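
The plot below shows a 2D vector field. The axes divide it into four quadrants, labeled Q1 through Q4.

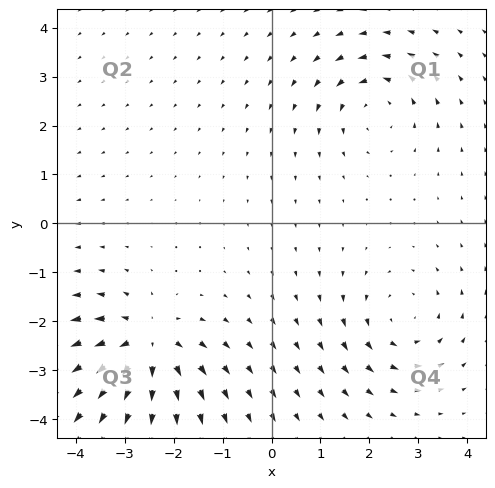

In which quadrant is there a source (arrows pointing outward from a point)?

The source sits at approximately (-2.6, -2.5), which lies in quadrant Q3. The divergence there is about +5, positive as expected for a source.

Q3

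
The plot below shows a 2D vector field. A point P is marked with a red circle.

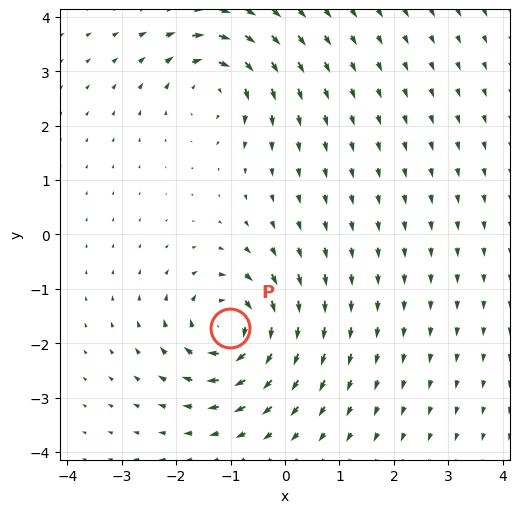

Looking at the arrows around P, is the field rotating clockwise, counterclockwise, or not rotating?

clockwise

Near P at (-1.0, -1.7) the arrows circulate clockwise. The curl (z-component) there is about -5; negative curl means clockwise rotation.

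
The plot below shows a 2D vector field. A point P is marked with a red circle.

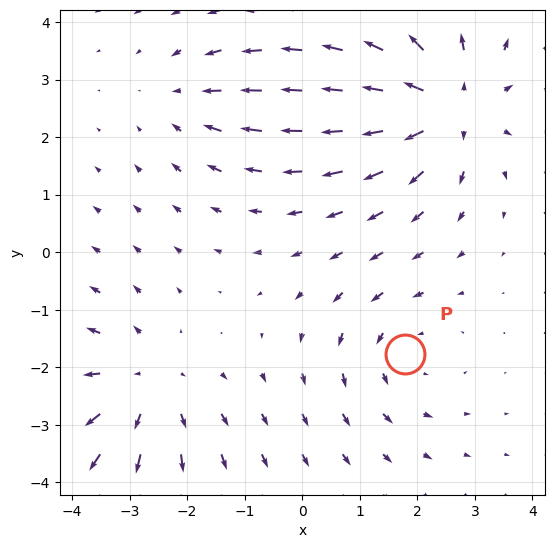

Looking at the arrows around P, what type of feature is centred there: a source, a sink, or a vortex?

At P (1.8, -1.8) the arrows circulate counterclockwise. Divergence ≈0, curl about +3 — near-zero divergence with nonzero curl is a vortex.

vortex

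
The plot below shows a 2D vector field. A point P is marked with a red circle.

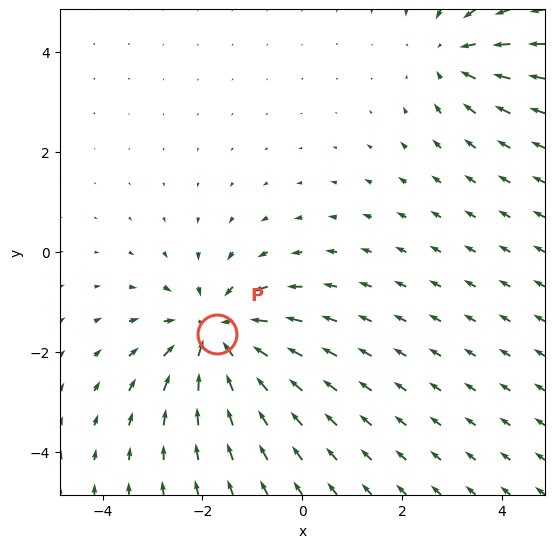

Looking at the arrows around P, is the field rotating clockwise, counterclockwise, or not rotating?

Near P at (-1.7, -1.6) the arrows show no circulation. The curl there is ≈0.

not rotating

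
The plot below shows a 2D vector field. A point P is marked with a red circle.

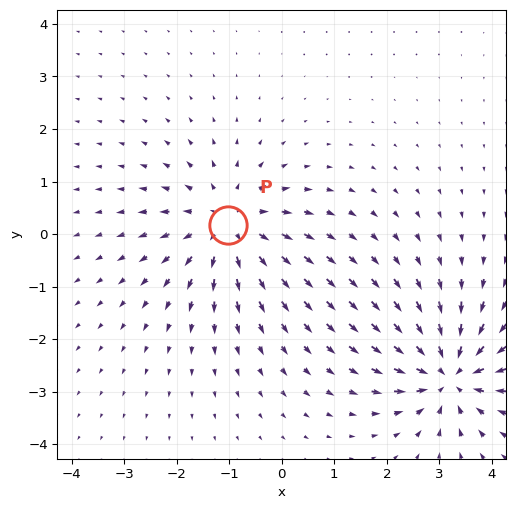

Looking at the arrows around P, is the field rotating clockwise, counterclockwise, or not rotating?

Near P at (-1.0, 0.2) the arrows show no circulation. The curl there is ≈0.

not rotating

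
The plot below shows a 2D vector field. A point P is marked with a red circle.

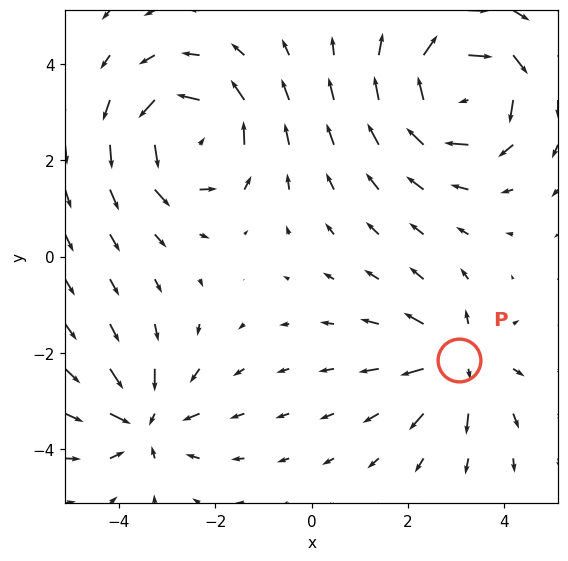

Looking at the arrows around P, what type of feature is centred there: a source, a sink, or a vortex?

At P (3.1, -2.1) the arrows spread outward. Divergence about +4, curl ≈0 — positive divergence with near-zero curl is a source.

source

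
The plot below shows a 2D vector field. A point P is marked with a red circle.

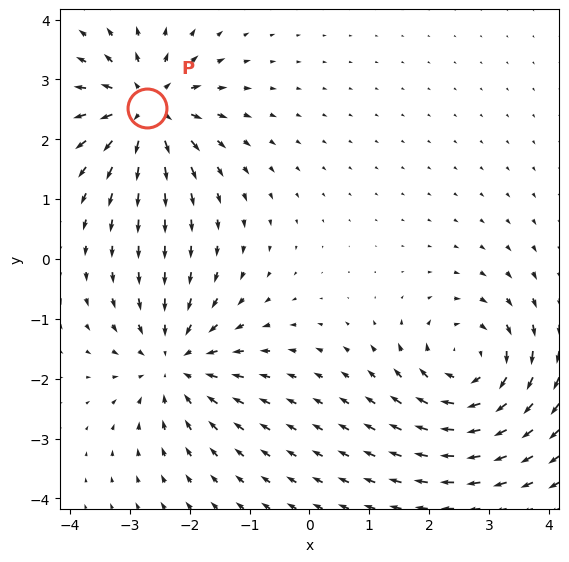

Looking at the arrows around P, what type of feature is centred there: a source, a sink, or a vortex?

source

At P (-2.7, 2.5) the arrows spread outward. Divergence about +6, curl ≈0 — positive divergence with near-zero curl is a source.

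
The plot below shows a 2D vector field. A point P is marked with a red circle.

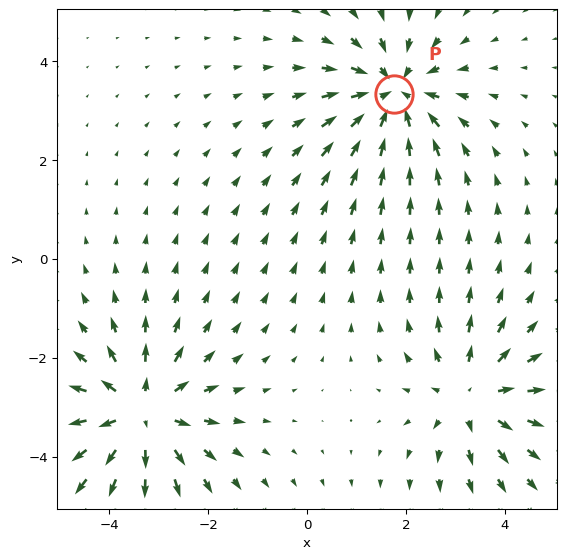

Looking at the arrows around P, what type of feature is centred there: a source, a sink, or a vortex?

sink

At P (1.8, 3.3) the arrows converge inward. Divergence about -4, curl ≈0 — negative divergence with near-zero curl is a sink.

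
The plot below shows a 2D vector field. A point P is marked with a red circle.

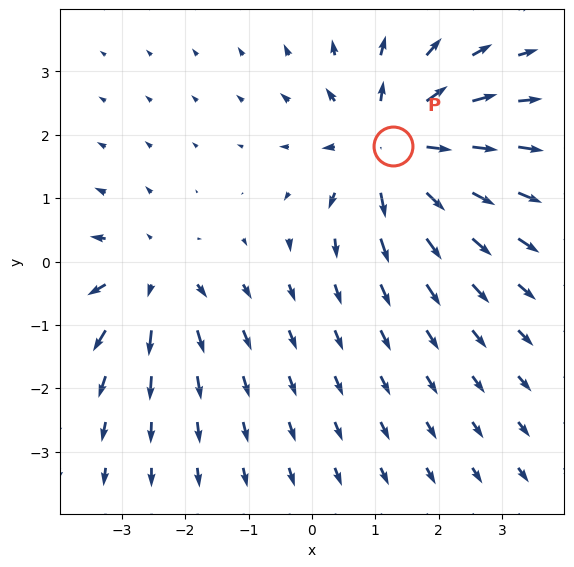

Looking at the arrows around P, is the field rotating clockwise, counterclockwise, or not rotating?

not rotating

Near P at (1.3, 1.8) the arrows show no circulation. The curl there is ≈0.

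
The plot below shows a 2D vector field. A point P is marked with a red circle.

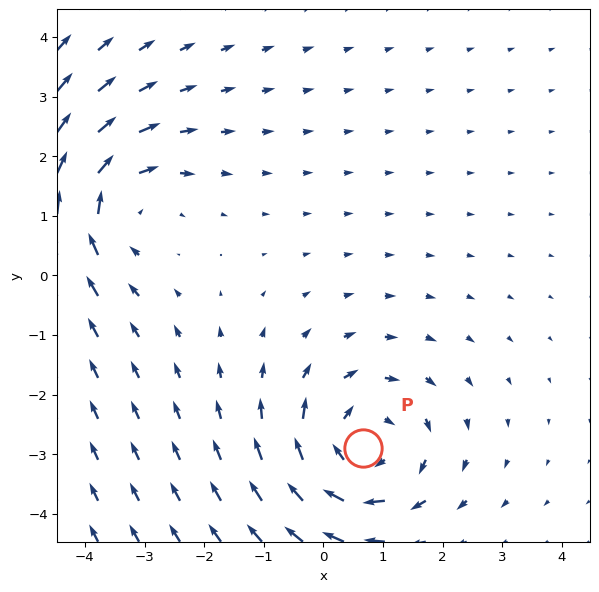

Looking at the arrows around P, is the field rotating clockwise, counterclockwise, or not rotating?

Near P at (0.7, -2.9) the arrows circulate clockwise. The curl (z-component) there is about -4; negative curl means clockwise rotation.

clockwise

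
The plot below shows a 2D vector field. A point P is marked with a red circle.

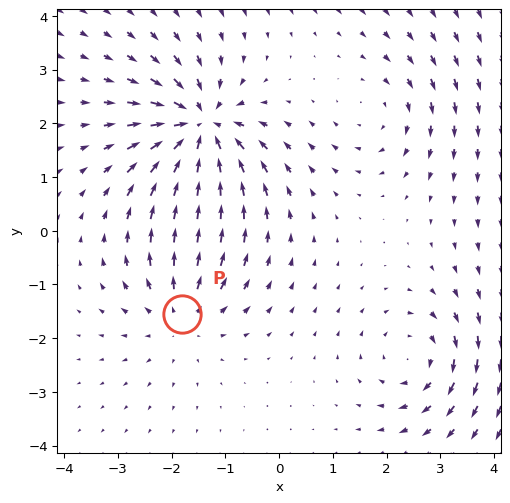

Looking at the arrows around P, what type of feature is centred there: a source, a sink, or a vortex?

At P (-1.8, -1.6) the arrows spread outward. Divergence about +3, curl ≈0 — positive divergence with near-zero curl is a source.

source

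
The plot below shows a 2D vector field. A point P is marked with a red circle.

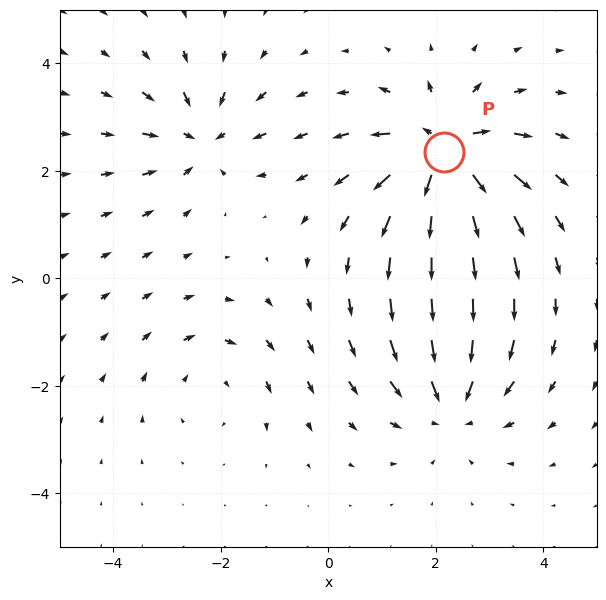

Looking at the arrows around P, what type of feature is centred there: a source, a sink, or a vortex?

At P (2.2, 2.3) the arrows spread outward. Divergence about +7, curl ≈0 — positive divergence with near-zero curl is a source.

source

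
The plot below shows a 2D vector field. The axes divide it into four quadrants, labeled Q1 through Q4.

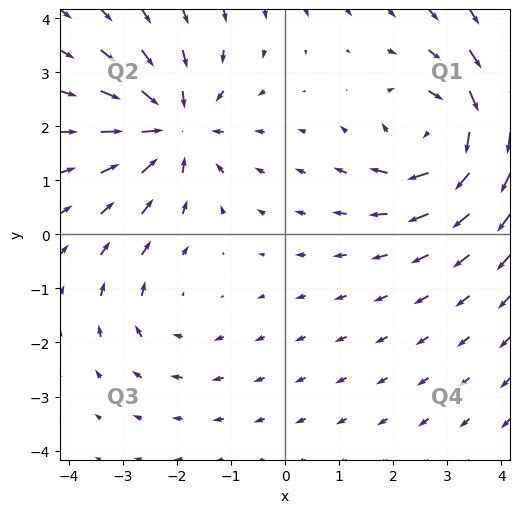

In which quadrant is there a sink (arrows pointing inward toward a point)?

The sink sits at approximately (-2.1, 2.0), which lies in quadrant Q2. The divergence there is about -5, negative as expected for a sink.

Q2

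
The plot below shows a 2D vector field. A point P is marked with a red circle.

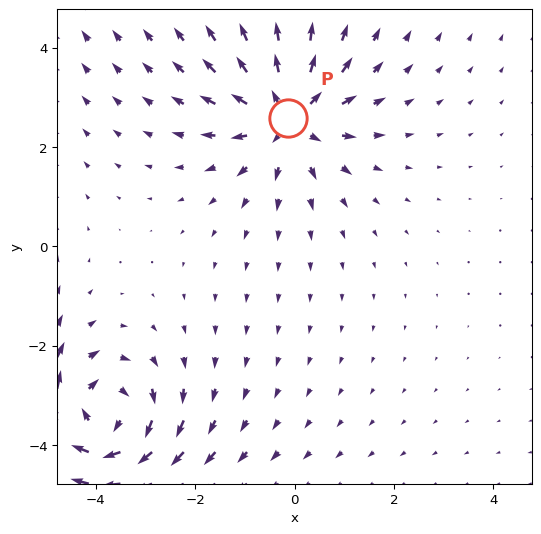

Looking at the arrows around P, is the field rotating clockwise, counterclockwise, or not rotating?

Near P at (-0.1, 2.6) the arrows show no circulation. The curl there is ≈0.

not rotating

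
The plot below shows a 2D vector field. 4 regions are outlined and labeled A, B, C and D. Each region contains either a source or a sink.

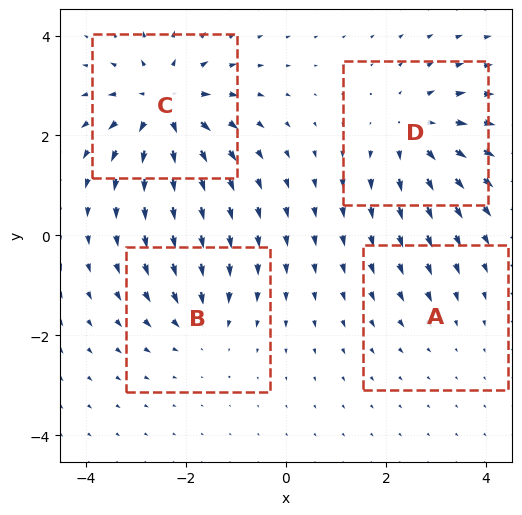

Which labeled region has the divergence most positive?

C

Divergence at each region's feature centre — A: about -2, B: about -4, C: about +7, D: about +5. Region C is most positive.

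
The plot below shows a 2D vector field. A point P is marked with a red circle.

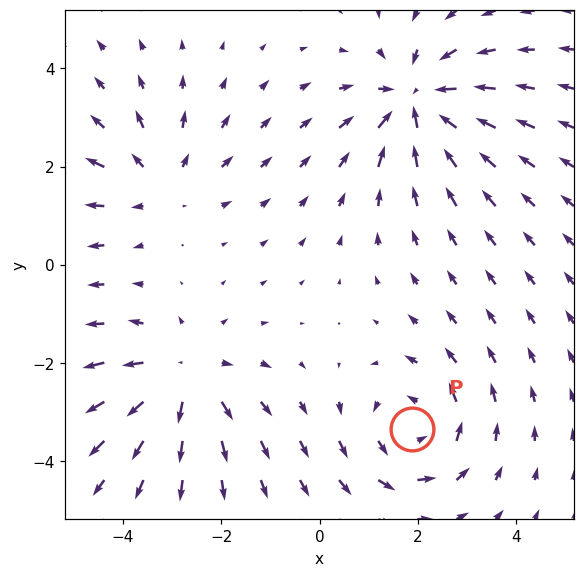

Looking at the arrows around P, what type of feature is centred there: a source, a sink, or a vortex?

vortex

At P (1.9, -3.3) the arrows circulate counterclockwise. Divergence ≈0, curl about +4 — near-zero divergence with nonzero curl is a vortex.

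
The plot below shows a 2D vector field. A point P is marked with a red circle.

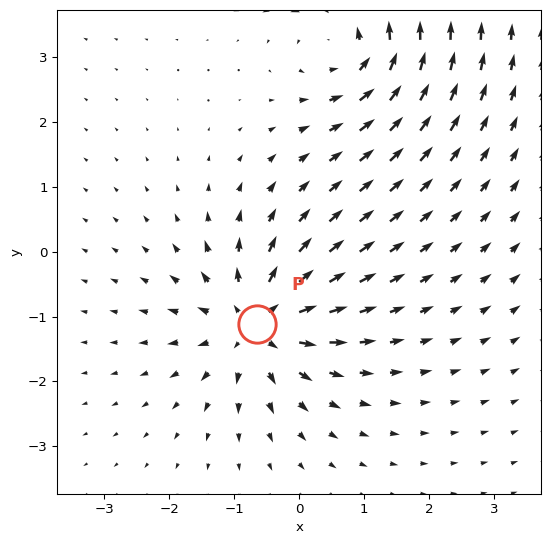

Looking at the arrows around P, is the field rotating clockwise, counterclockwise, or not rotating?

Near P at (-0.6, -1.1) the arrows show no circulation. The curl there is ≈0.

not rotating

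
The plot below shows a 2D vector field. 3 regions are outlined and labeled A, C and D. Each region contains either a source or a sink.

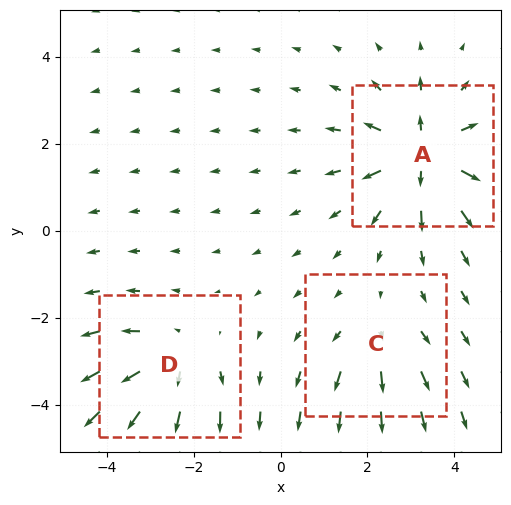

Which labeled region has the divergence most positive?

Divergence at each region's feature centre — A: about +6, C: about +2, D: about +4. Region A is most positive.

A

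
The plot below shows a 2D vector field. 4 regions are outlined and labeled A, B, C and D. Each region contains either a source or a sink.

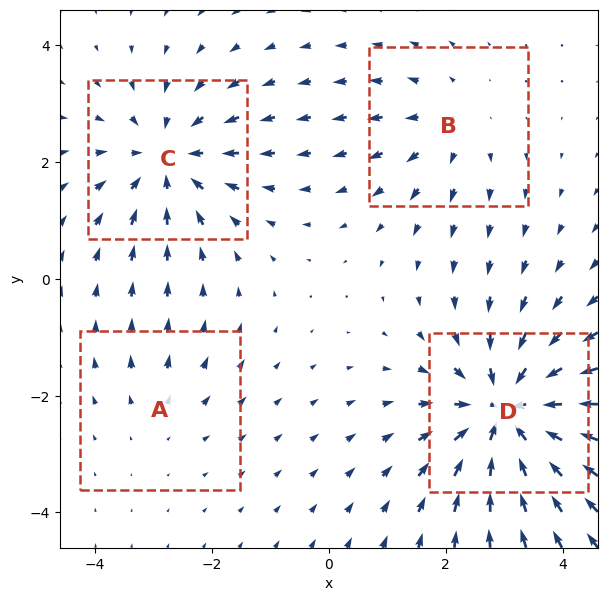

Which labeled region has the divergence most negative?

Divergence at each region's feature centre — A: about +2, B: about +3, C: about -5, D: about -7. Region D is most negative.

D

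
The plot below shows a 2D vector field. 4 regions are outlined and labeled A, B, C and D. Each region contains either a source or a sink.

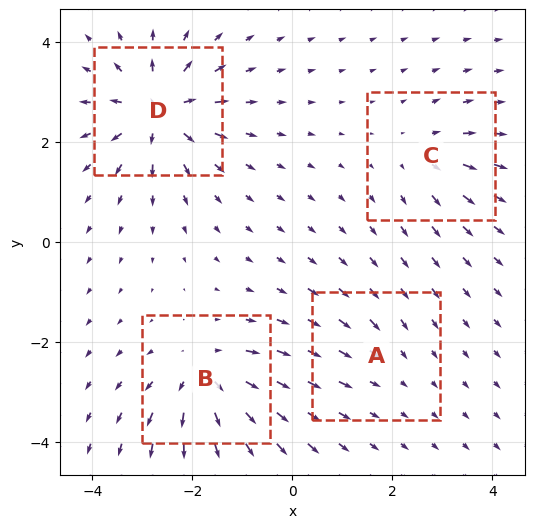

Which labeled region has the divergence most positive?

D

Divergence at each region's feature centre — A: about -2, B: about +6, C: about +4, D: about +8. Region D is most positive.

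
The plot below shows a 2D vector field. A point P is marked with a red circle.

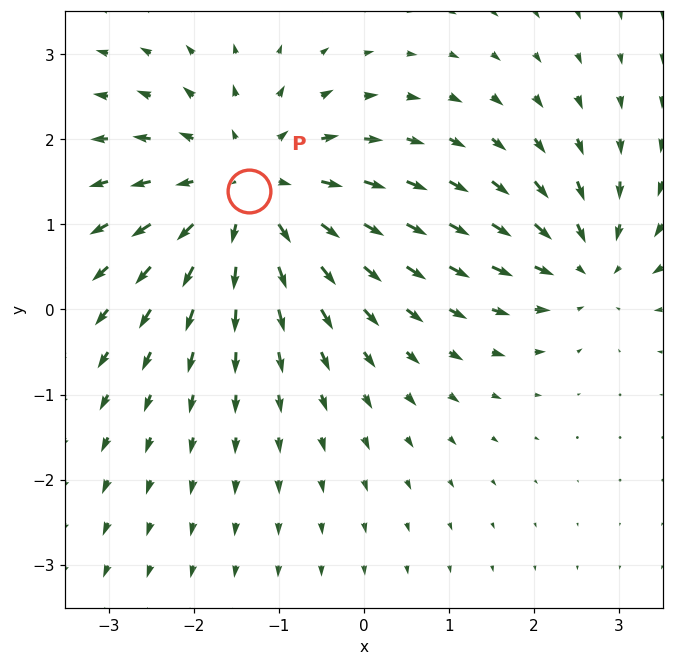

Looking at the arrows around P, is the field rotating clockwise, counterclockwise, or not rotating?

Near P at (-1.3, 1.4) the arrows show no circulation. The curl there is ≈0.

not rotating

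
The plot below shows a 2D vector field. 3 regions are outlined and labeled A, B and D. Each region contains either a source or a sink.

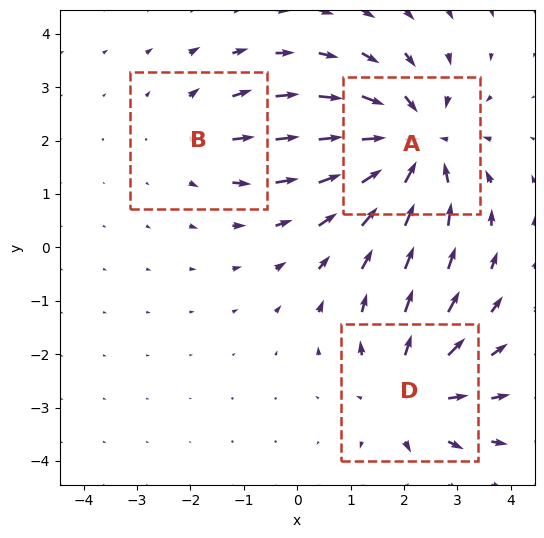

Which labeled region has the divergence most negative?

A

Divergence at each region's feature centre — A: about -4, B: about +2, D: about +3. Region A is most negative.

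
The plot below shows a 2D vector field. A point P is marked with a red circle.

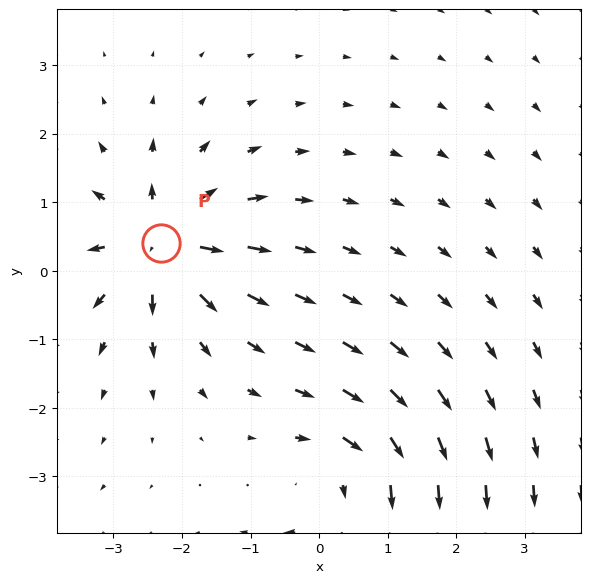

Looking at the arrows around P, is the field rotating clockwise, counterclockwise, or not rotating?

Near P at (-2.3, 0.4) the arrows show no circulation. The curl there is ≈0.

not rotating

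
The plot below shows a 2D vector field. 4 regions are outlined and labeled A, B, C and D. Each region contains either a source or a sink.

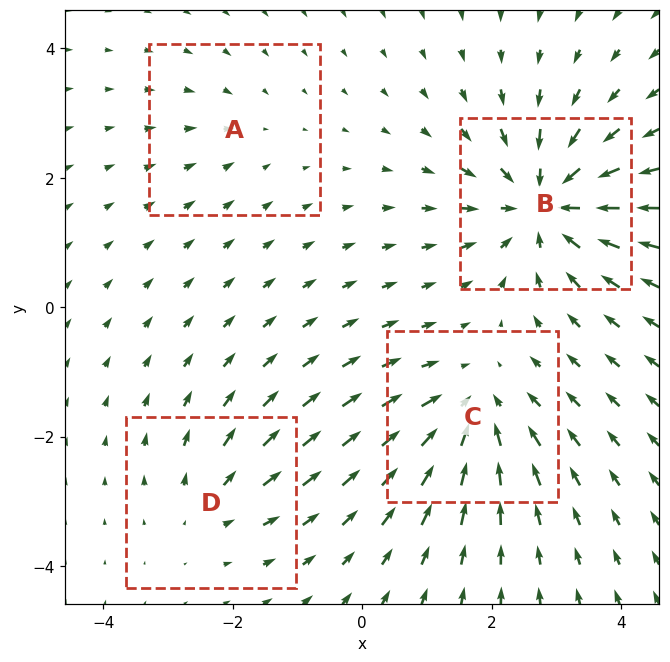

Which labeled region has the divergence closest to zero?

A

Divergence at each region's feature centre — A: about -2, B: about -7, C: about -5, D: about +3. Region A is closest to zero.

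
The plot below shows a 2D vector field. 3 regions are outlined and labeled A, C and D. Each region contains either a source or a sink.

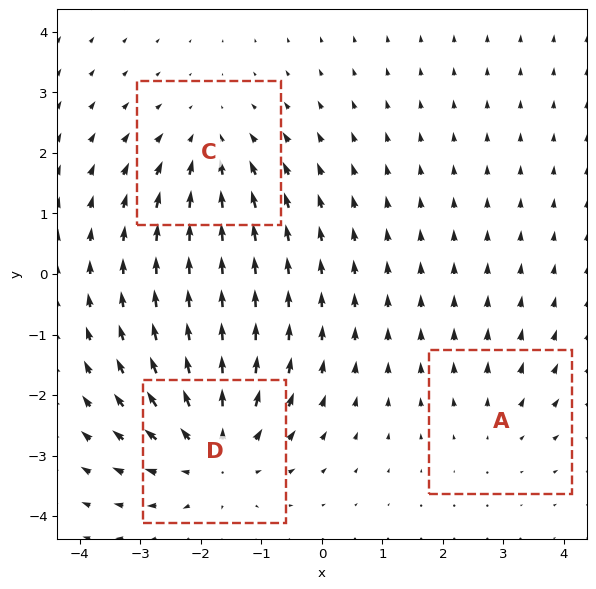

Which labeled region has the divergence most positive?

D

Divergence at each region's feature centre — A: about +2, C: about -3, D: about +4. Region D is most positive.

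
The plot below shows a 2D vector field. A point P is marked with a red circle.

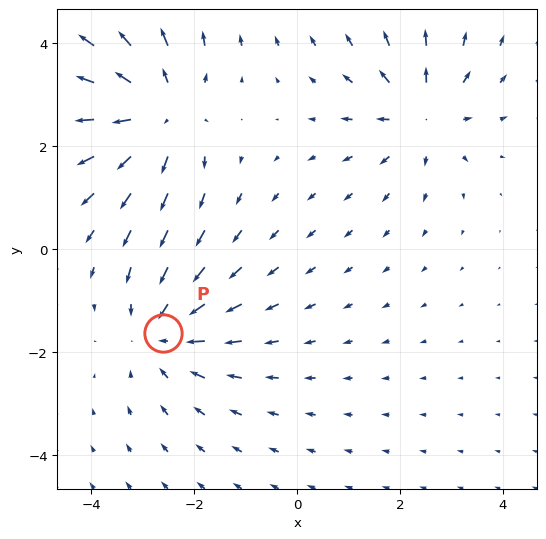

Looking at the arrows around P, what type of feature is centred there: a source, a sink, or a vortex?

sink

At P (-2.6, -1.6) the arrows converge inward. Divergence about -3, curl ≈0 — negative divergence with near-zero curl is a sink.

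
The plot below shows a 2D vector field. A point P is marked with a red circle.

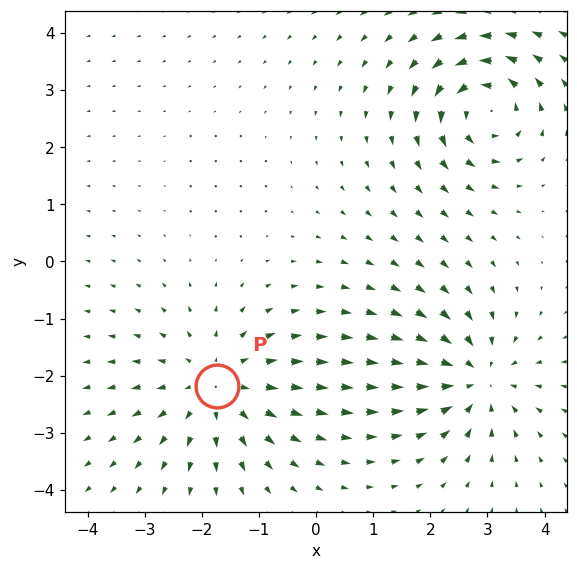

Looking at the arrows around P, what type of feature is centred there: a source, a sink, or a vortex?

source

At P (-1.7, -2.2) the arrows spread outward. Divergence about +3, curl ≈0 — positive divergence with near-zero curl is a source.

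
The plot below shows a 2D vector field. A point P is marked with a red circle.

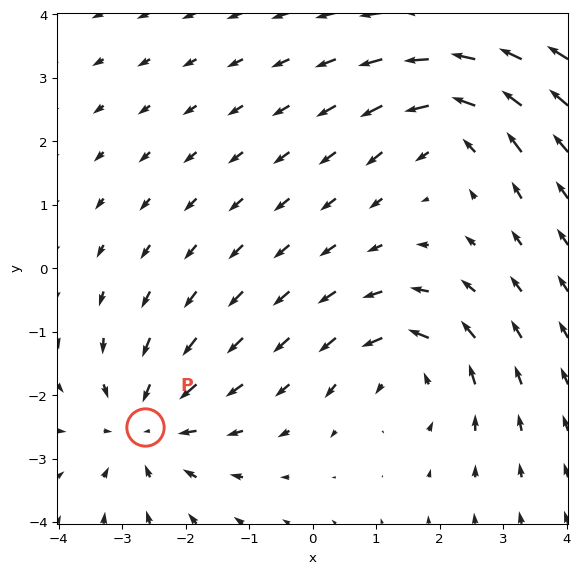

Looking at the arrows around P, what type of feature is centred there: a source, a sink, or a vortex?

At P (-2.6, -2.5) the arrows converge inward. Divergence about -3, curl ≈0 — negative divergence with near-zero curl is a sink.

sink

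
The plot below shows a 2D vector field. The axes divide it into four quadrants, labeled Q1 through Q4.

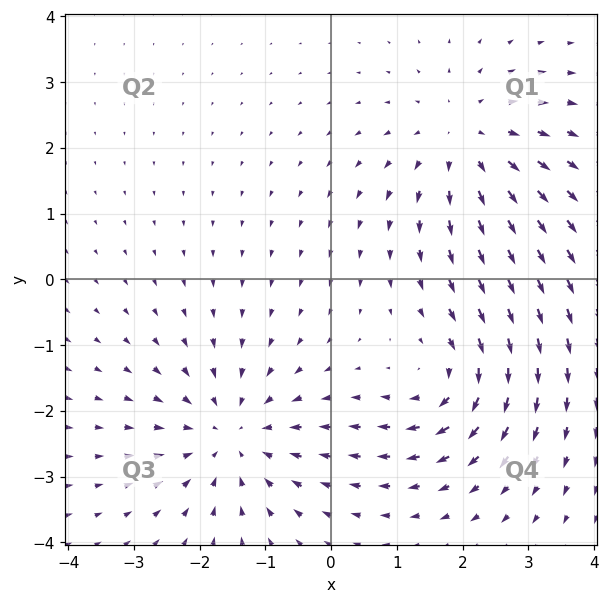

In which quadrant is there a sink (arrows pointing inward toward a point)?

Q3

The sink sits at approximately (-1.5, -2.4), which lies in quadrant Q3. The divergence there is about -4, negative as expected for a sink.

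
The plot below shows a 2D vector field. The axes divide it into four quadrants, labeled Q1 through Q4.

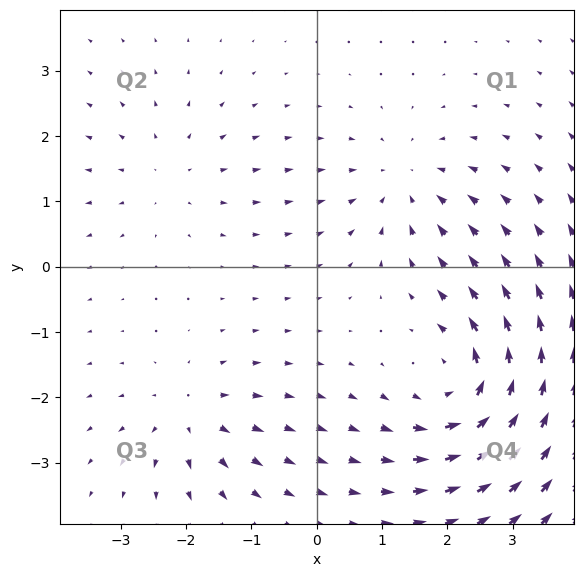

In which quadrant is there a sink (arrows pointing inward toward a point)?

The sink sits at approximately (1.4, 1.3), which lies in quadrant Q1. The divergence there is about -3, negative as expected for a sink.

Q1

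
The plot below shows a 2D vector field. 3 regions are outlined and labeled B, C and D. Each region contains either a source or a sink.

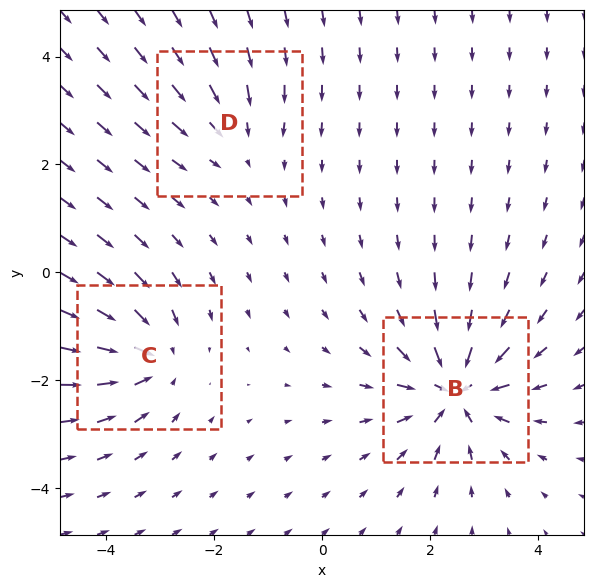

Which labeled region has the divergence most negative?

Divergence at each region's feature centre — B: about -6, C: about -4, D: about -2. Region B is most negative.

B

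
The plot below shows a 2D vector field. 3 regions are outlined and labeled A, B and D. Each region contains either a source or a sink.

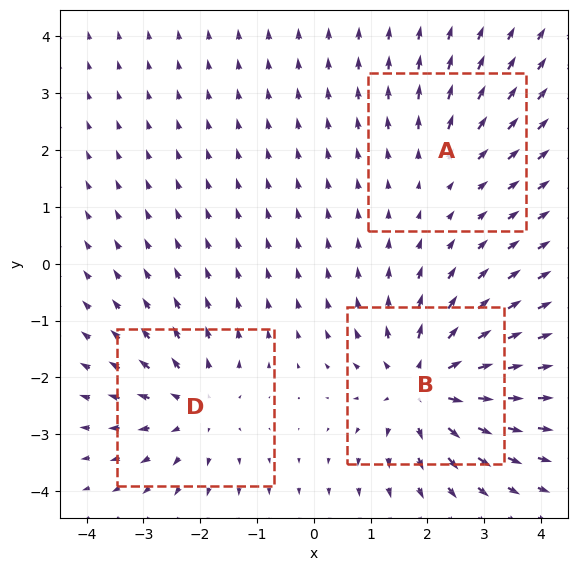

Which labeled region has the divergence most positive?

Divergence at each region's feature centre — A: about +2, B: about +5, D: about +3. Region B is most positive.

B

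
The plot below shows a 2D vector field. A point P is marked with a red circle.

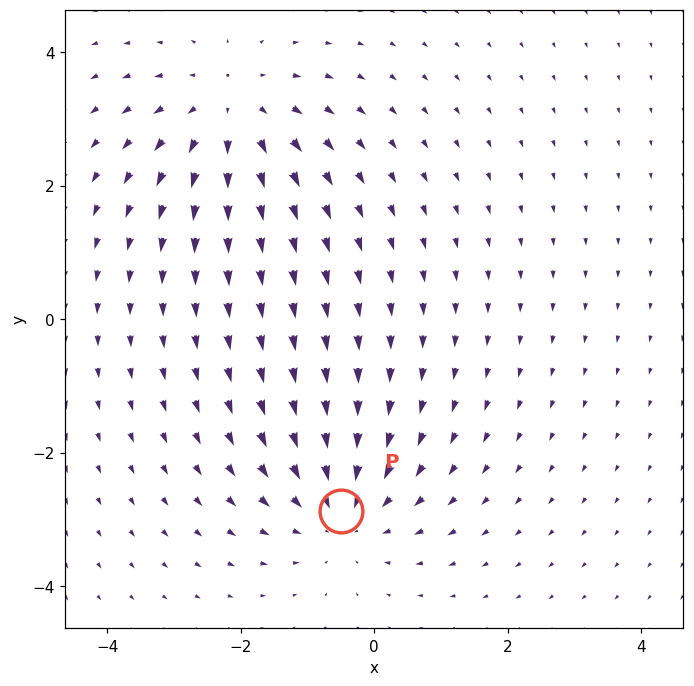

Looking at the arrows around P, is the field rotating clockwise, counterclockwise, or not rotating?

not rotating

Near P at (-0.5, -2.9) the arrows show no circulation. The curl there is ≈0.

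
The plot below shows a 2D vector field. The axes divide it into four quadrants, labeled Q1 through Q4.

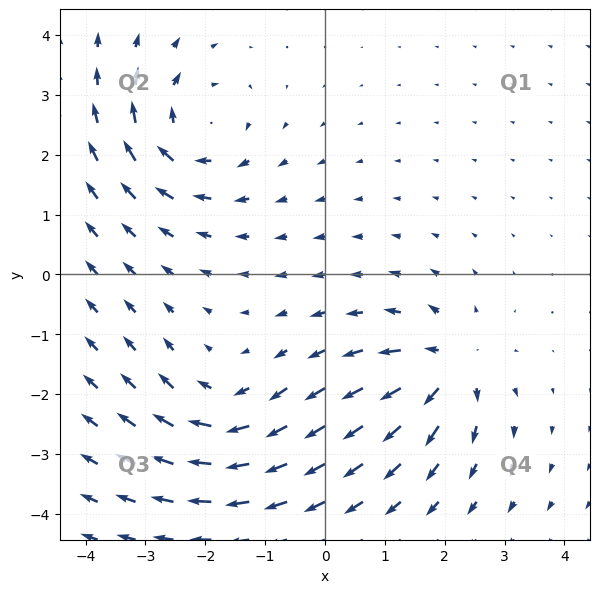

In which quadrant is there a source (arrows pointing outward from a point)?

Q4

The source sits at approximately (2.1, -1.5), which lies in quadrant Q4. The divergence there is about +5, positive as expected for a source.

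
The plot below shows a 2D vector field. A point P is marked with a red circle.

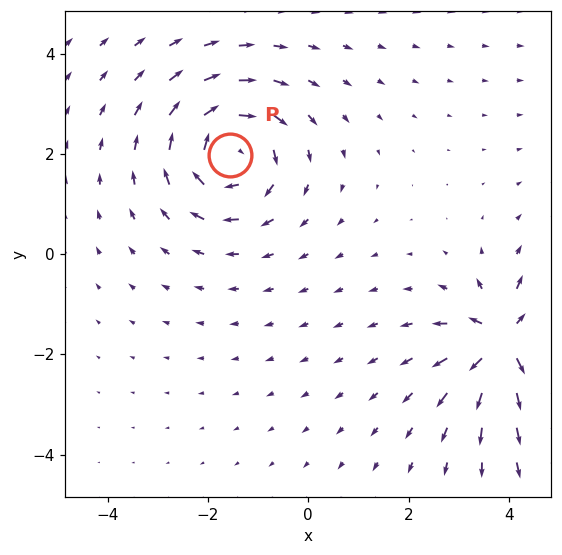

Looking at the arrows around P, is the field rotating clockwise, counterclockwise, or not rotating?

clockwise

Near P at (-1.6, 2.0) the arrows circulate clockwise. The curl (z-component) there is about -5; negative curl means clockwise rotation.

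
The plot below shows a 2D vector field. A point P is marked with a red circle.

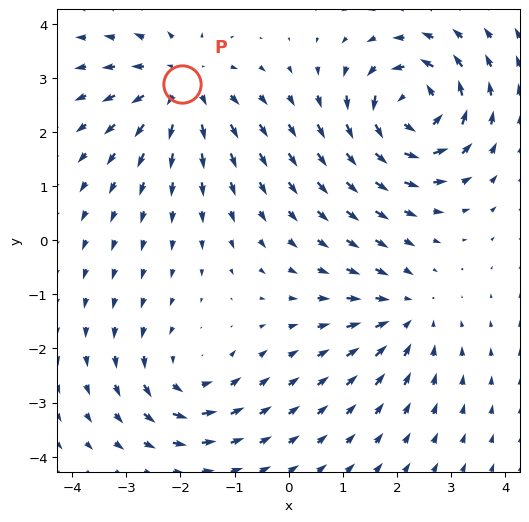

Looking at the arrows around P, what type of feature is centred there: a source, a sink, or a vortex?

source

At P (-2.0, 2.9) the arrows spread outward. Divergence about +4, curl ≈0 — positive divergence with near-zero curl is a source.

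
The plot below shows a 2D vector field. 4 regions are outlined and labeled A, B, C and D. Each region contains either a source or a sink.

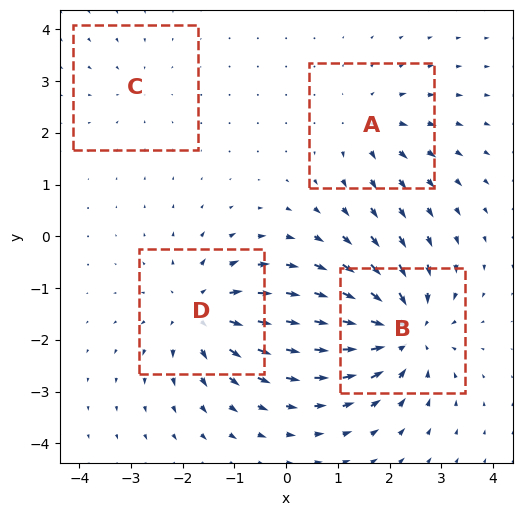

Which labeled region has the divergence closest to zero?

C

Divergence at each region's feature centre — A: about +4, B: about -7, C: about -2, D: about +6. Region C is closest to zero.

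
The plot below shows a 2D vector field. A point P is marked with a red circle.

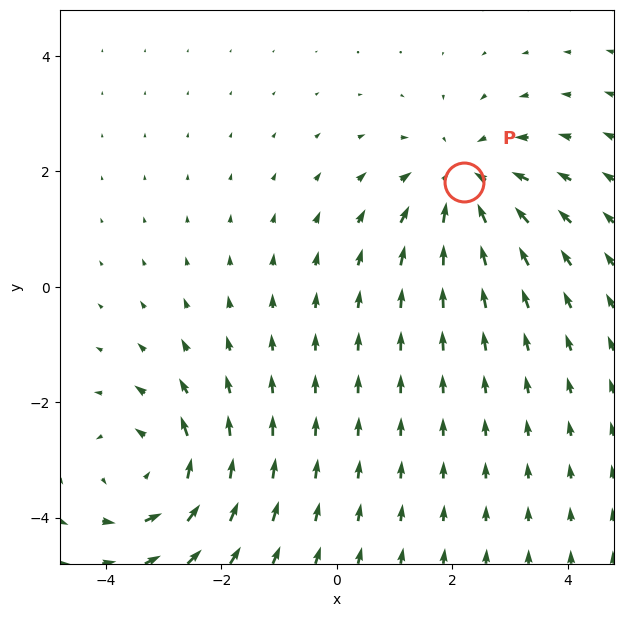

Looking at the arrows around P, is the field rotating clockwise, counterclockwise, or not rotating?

Near P at (2.2, 1.8) the arrows show no circulation. The curl there is ≈0.

not rotating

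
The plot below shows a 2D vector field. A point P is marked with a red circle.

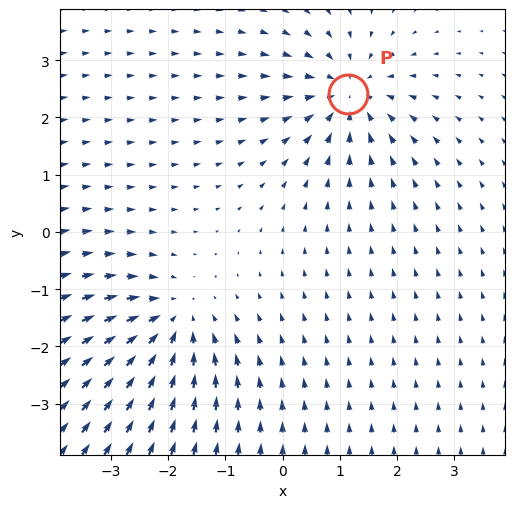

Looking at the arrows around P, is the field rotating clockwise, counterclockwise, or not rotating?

not rotating

Near P at (1.1, 2.4) the arrows show no circulation. The curl there is ≈0.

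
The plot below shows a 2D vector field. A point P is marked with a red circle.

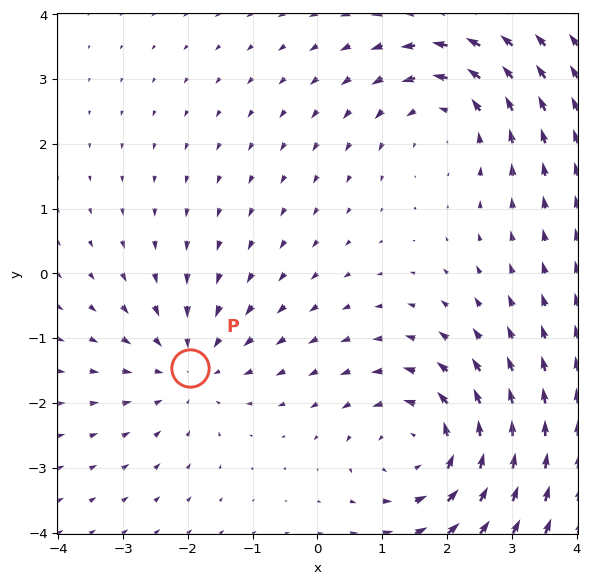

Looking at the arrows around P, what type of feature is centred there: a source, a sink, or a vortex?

At P (-2.0, -1.5) the arrows converge inward. Divergence about -3, curl ≈0 — negative divergence with near-zero curl is a sink.

sink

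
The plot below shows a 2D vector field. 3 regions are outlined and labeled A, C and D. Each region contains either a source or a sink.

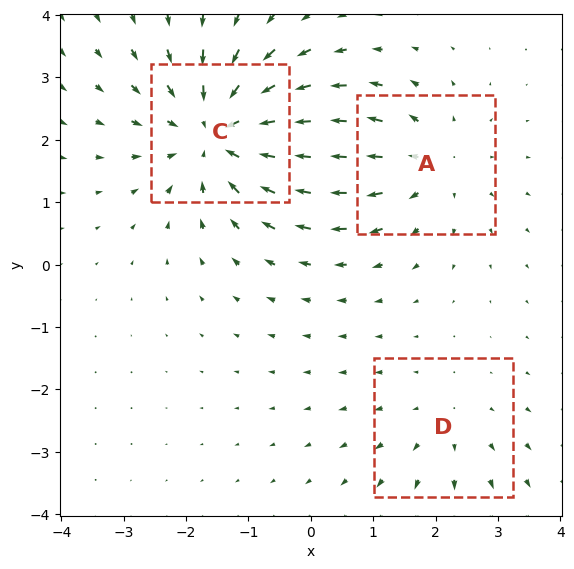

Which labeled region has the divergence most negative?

C

Divergence at each region's feature centre — A: about +3, C: about -4, D: about +2. Region C is most negative.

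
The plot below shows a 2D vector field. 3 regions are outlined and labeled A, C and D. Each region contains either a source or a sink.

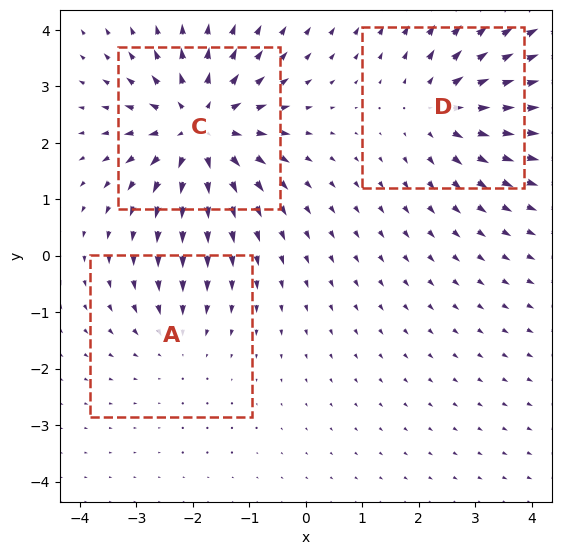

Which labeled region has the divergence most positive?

Divergence at each region's feature centre — A: about -2, C: about +5, D: about +3. Region C is most positive.

C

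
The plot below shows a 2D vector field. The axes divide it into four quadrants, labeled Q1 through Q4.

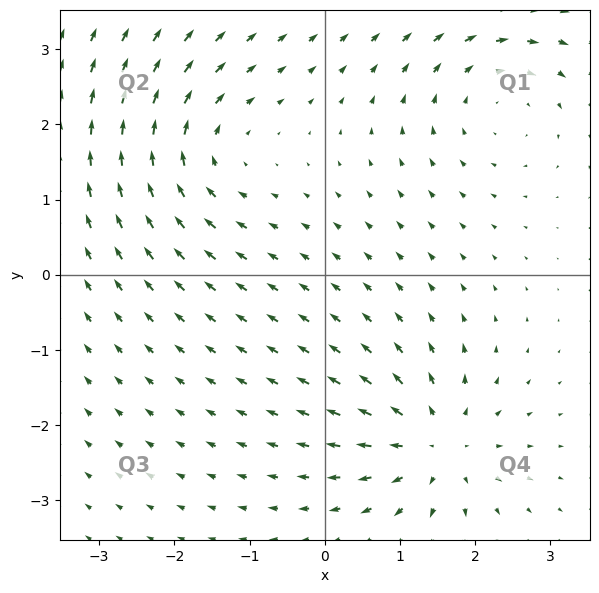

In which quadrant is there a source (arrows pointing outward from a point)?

Q4

The source sits at approximately (1.5, -2.3), which lies in quadrant Q4. The divergence there is about +5, positive as expected for a source.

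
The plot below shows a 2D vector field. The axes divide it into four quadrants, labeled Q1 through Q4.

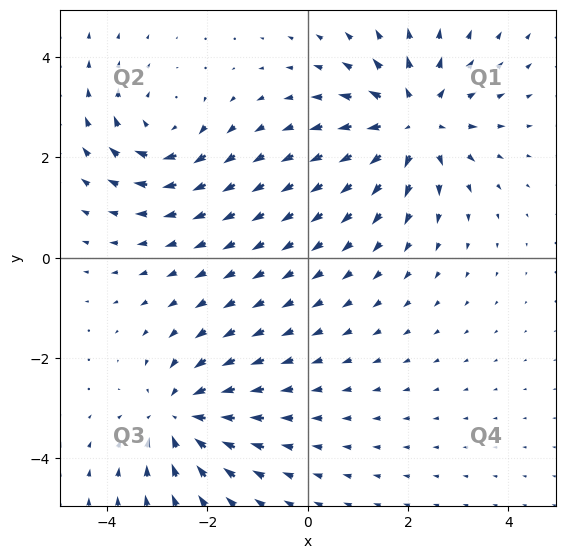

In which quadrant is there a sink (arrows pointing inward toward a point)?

The sink sits at approximately (-2.5, -3.2), which lies in quadrant Q3. The divergence there is about -4, negative as expected for a sink.

Q3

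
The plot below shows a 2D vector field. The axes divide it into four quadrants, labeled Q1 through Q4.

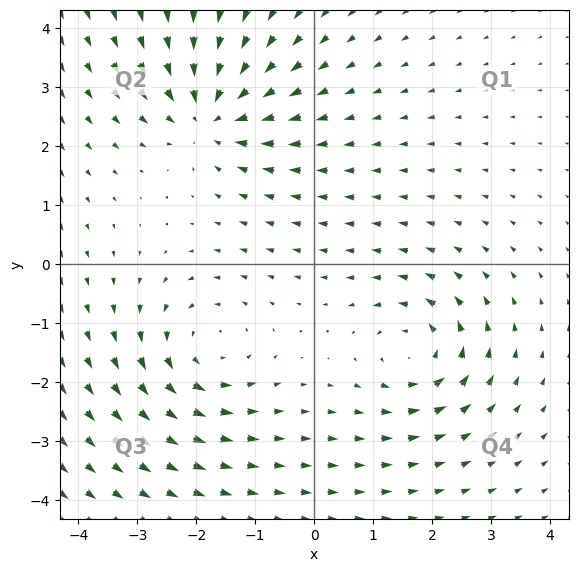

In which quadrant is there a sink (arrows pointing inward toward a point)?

Q2

The sink sits at approximately (-1.7, 2.5), which lies in quadrant Q2. The divergence there is about -6, negative as expected for a sink.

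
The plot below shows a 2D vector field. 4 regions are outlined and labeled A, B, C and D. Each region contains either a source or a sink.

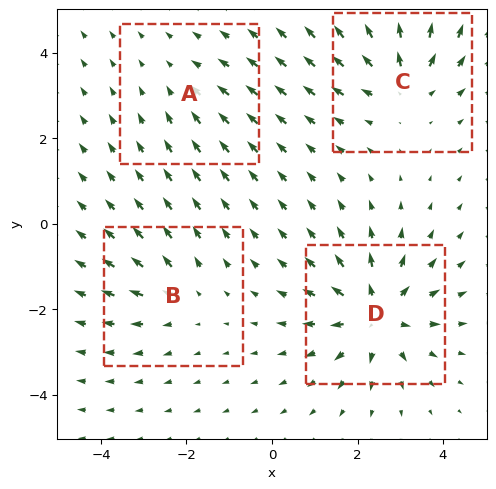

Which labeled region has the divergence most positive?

Divergence at each region's feature centre — A: about -2, B: about +3, C: about +5, D: about +7. Region D is most positive.

D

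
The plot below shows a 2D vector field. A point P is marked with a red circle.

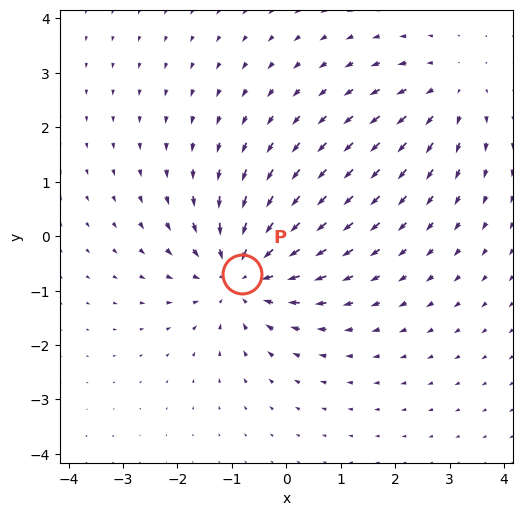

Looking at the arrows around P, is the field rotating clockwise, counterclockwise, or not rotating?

Near P at (-0.8, -0.7) the arrows show no circulation. The curl there is ≈0.

not rotating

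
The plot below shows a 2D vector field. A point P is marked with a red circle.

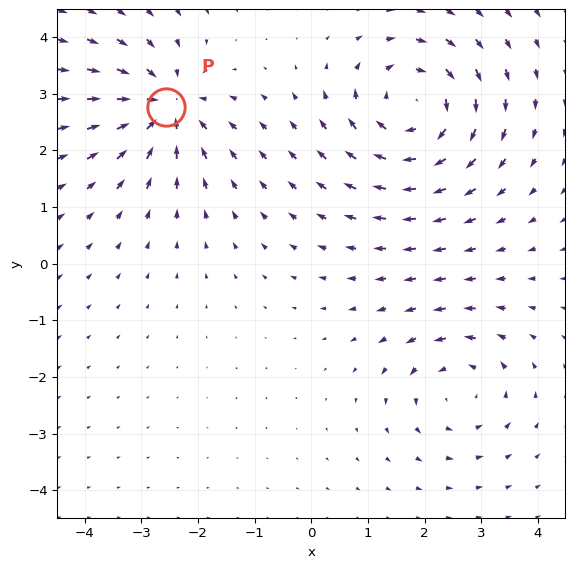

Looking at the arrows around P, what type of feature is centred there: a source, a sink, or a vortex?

At P (-2.6, 2.8) the arrows converge inward. Divergence about -4, curl ≈0 — negative divergence with near-zero curl is a sink.

sink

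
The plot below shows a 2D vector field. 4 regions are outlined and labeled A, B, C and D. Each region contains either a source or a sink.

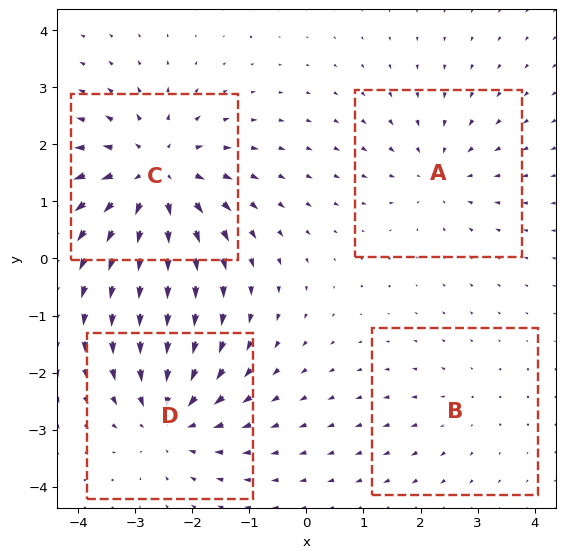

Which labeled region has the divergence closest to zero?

B

Divergence at each region's feature centre — A: about -3, B: about +2, C: about +6, D: about -5. Region B is closest to zero.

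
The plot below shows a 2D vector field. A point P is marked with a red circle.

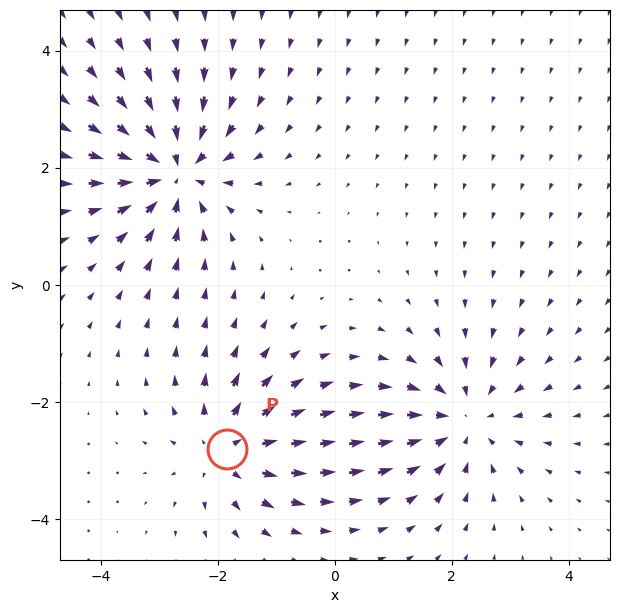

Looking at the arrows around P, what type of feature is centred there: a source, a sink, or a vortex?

source

At P (-1.8, -2.8) the arrows spread outward. Divergence about +4, curl ≈0 — positive divergence with near-zero curl is a source.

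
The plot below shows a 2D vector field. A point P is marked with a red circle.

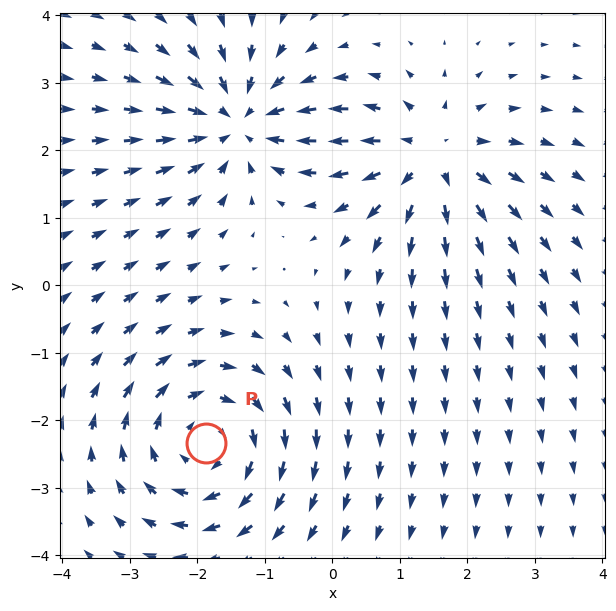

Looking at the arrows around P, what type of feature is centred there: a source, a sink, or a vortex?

vortex

At P (-1.9, -2.3) the arrows circulate clockwise. Divergence ≈0, curl about -4 — near-zero divergence with nonzero curl is a vortex.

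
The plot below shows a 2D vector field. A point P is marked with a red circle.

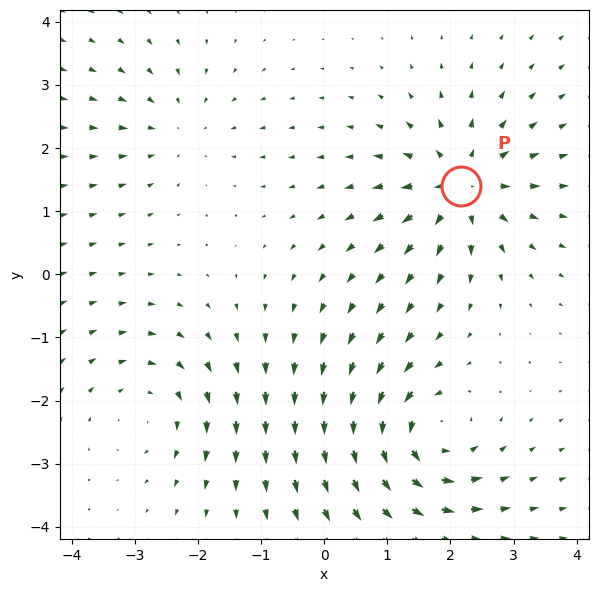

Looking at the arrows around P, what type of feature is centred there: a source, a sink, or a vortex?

source

At P (2.2, 1.4) the arrows spread outward. Divergence about +5, curl ≈0 — positive divergence with near-zero curl is a source.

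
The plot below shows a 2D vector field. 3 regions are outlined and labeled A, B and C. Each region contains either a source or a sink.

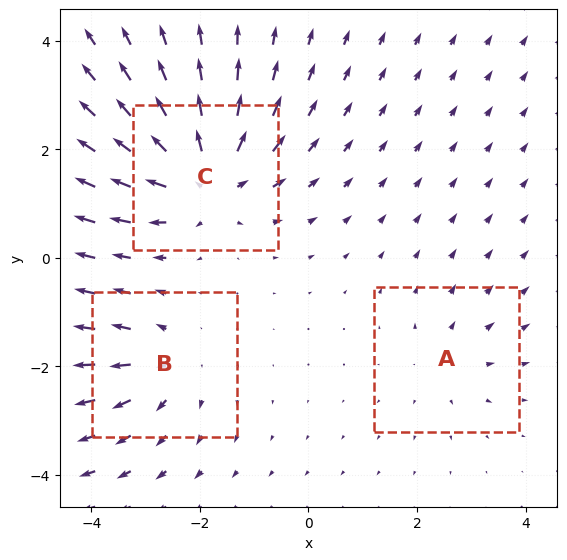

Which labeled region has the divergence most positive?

Divergence at each region's feature centre — A: about +2, B: about +3, C: about +5. Region C is most positive.

C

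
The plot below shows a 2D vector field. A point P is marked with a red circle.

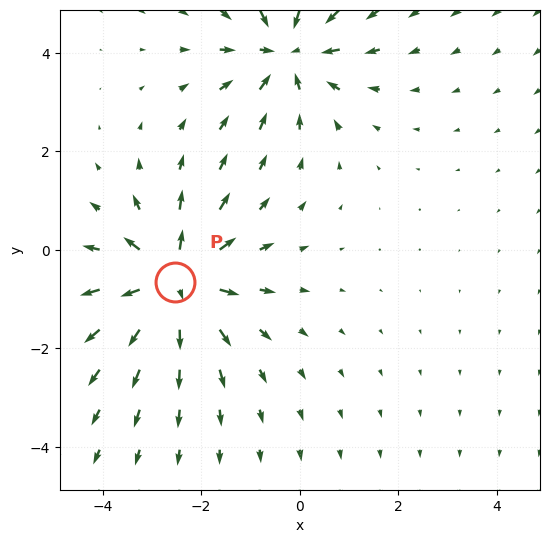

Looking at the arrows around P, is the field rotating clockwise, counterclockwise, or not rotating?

not rotating

Near P at (-2.5, -0.6) the arrows show no circulation. The curl there is ≈0.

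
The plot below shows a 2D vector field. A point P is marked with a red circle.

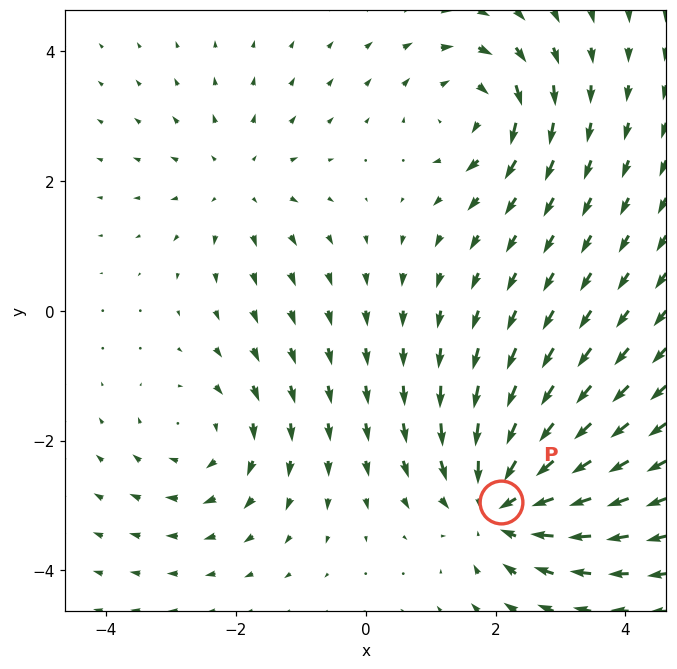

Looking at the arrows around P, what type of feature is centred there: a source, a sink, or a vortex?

sink

At P (2.1, -2.9) the arrows converge inward. Divergence about -5, curl ≈0 — negative divergence with near-zero curl is a sink.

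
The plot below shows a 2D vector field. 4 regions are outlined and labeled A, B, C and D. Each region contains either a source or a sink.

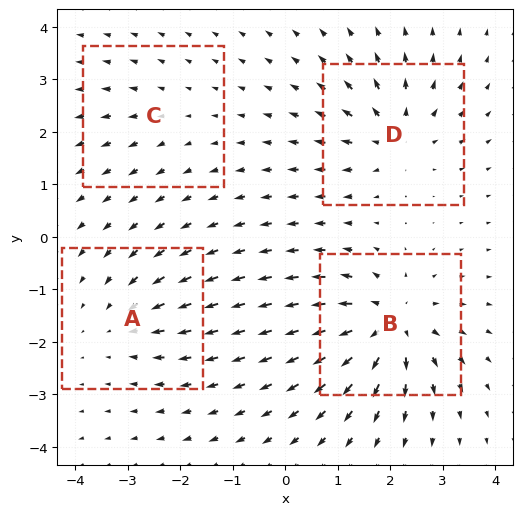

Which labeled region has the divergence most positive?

Divergence at each region's feature centre — A: about -4, B: about +7, C: about +2, D: about +5. Region B is most positive.

B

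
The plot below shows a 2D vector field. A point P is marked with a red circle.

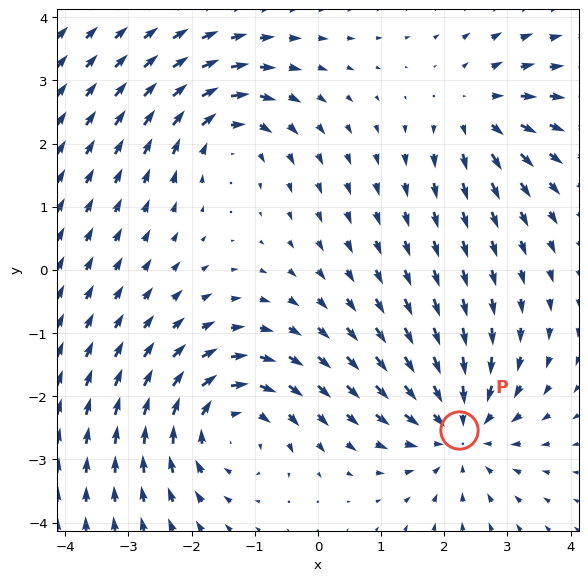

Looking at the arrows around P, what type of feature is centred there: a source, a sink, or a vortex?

sink

At P (2.2, -2.5) the arrows converge inward. Divergence about -5, curl ≈0 — negative divergence with near-zero curl is a sink.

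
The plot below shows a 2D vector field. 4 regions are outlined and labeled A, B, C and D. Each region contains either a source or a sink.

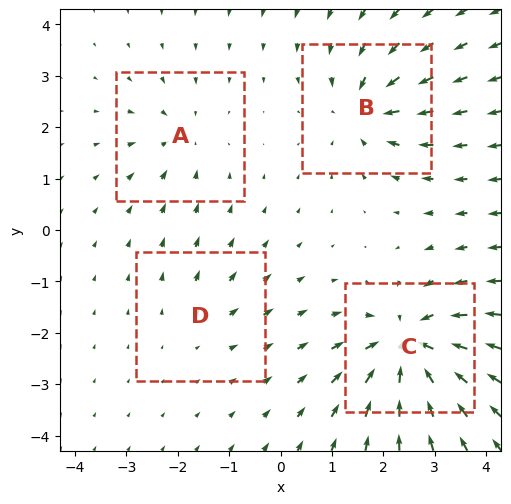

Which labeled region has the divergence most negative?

C

Divergence at each region's feature centre — A: about -4, B: about -5, C: about -8, D: about +2. Region C is most negative.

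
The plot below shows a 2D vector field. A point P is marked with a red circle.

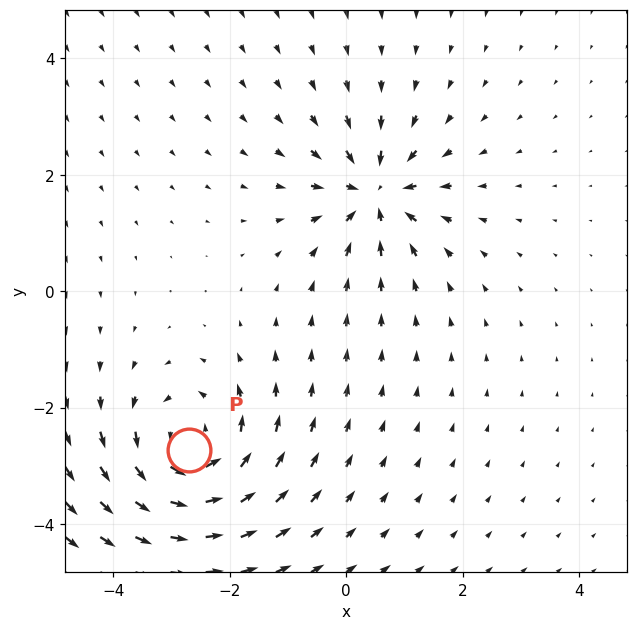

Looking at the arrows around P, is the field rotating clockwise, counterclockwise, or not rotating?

Near P at (-2.7, -2.7) the arrows circulate counterclockwise. The curl (z-component) there is about +4; positive curl means counterclockwise rotation.

counterclockwise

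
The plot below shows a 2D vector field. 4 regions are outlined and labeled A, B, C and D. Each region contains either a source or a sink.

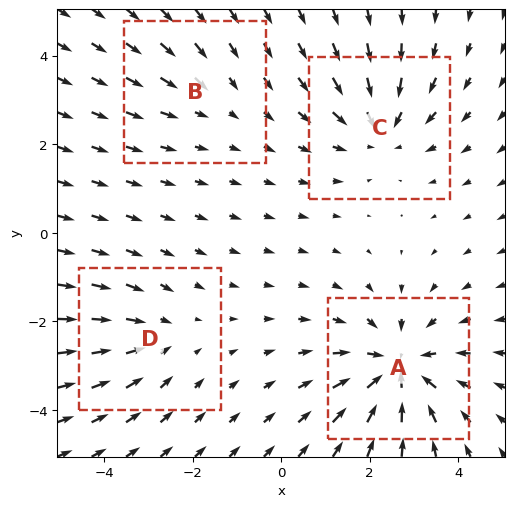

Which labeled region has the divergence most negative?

A

Divergence at each region's feature centre — A: about -6, B: about -2, C: about -4, D: about -3. Region A is most negative.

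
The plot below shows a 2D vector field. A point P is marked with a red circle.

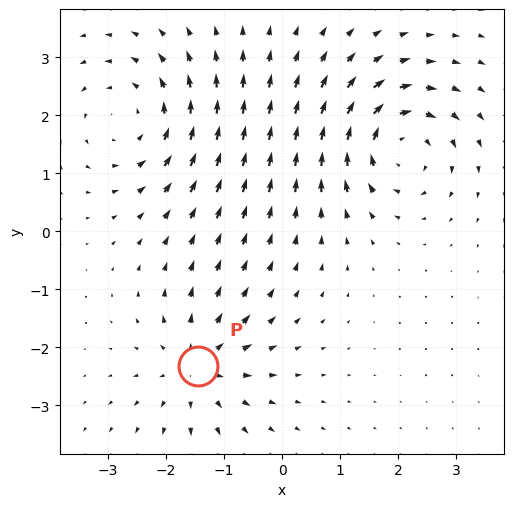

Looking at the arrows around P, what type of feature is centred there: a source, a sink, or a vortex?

At P (-1.5, -2.3) the arrows spread outward. Divergence about +4, curl ≈0 — positive divergence with near-zero curl is a source.

source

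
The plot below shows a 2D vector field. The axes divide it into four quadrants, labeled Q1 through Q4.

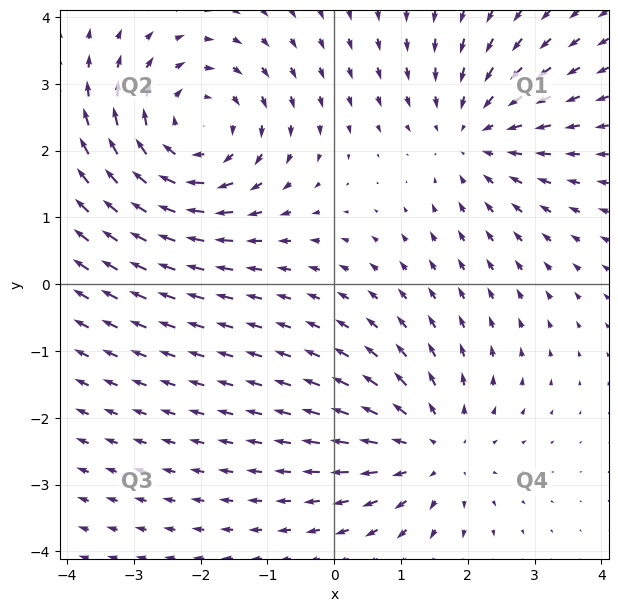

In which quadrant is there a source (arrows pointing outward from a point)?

Q4

The source sits at approximately (1.5, -2.5), which lies in quadrant Q4. The divergence there is about +3, positive as expected for a source.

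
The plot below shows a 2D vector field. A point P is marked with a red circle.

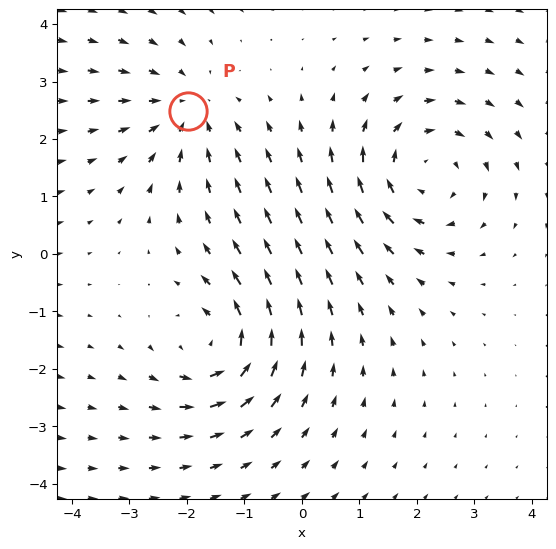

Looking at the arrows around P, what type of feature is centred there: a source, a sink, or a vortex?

sink

At P (-2.0, 2.5) the arrows converge inward. Divergence about -3, curl ≈0 — negative divergence with near-zero curl is a sink.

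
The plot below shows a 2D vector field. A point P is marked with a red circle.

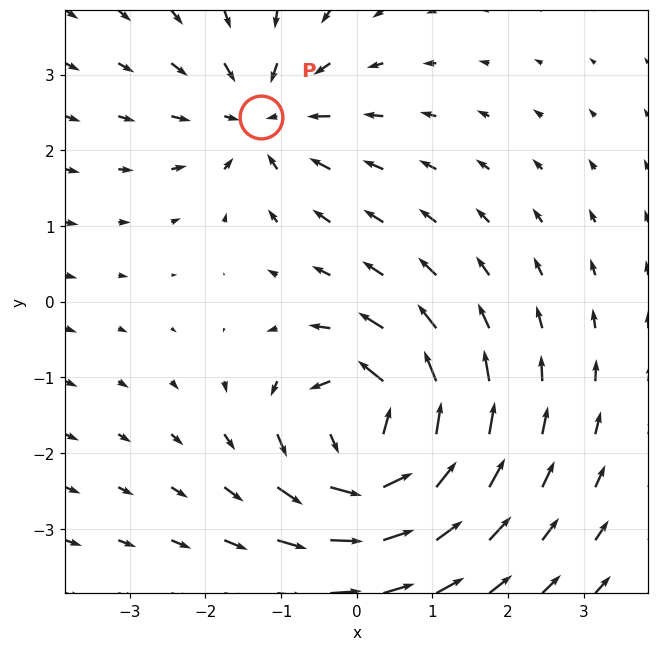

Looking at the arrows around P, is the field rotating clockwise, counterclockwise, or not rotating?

Near P at (-1.3, 2.4) the arrows show no circulation. The curl there is ≈0.

not rotating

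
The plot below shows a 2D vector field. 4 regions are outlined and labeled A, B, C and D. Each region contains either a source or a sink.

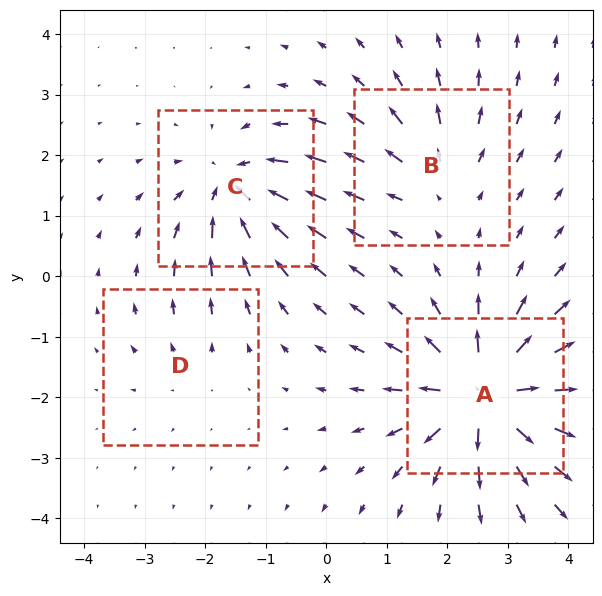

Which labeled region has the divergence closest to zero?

D

Divergence at each region's feature centre — A: about +9, B: about +4, C: about -6, D: about +2. Region D is closest to zero.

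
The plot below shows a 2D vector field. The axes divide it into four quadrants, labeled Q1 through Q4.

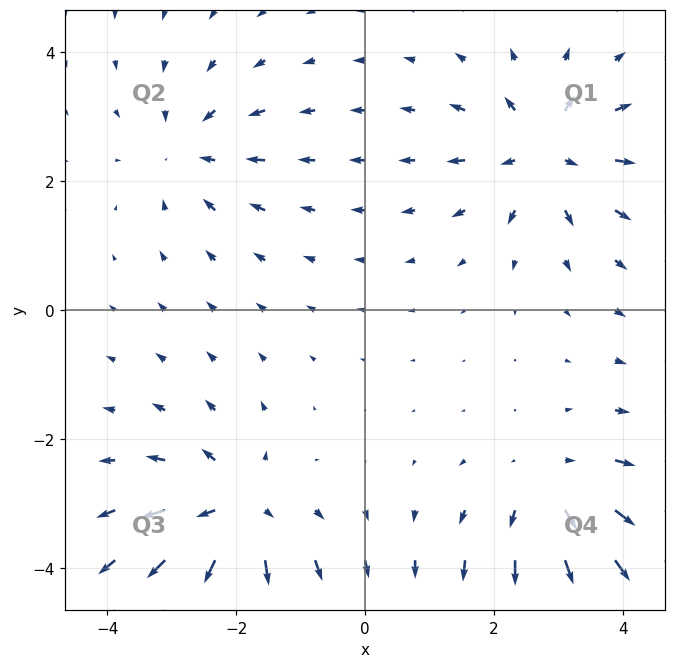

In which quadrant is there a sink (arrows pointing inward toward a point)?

The sink sits at approximately (-2.7, 2.5), which lies in quadrant Q2. The divergence there is about -4, negative as expected for a sink.

Q2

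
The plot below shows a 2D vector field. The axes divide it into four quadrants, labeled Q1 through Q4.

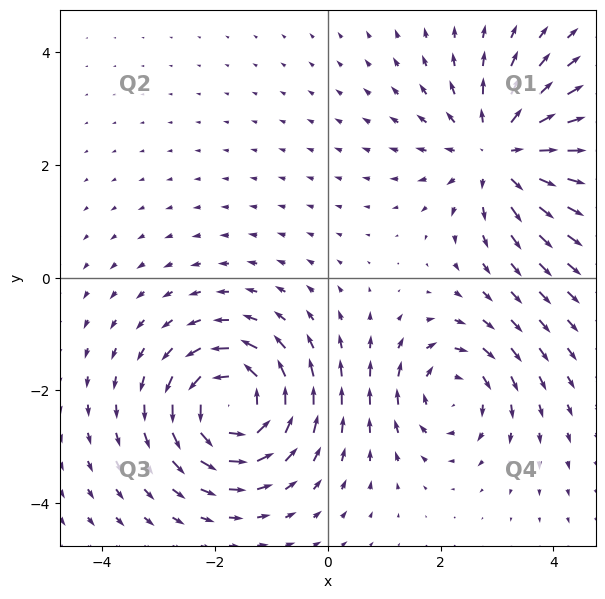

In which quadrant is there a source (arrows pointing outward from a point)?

The source sits at approximately (3.0, 2.2), which lies in quadrant Q1. The divergence there is about +4, positive as expected for a source.

Q1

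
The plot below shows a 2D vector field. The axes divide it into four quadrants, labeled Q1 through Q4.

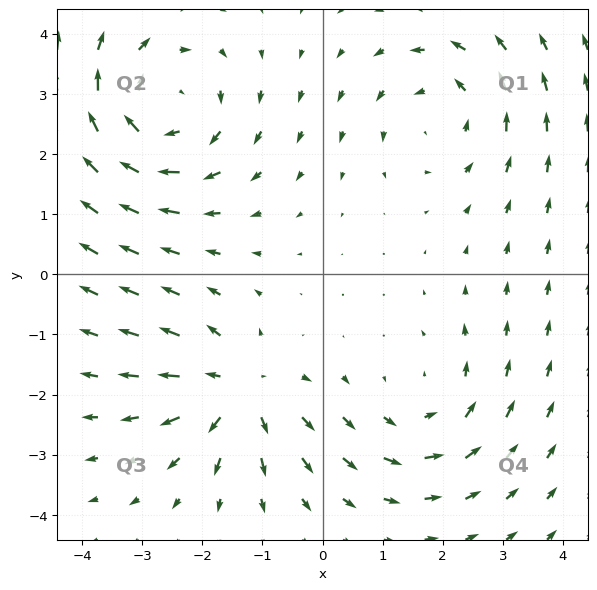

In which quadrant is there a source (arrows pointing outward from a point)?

Q3

The source sits at approximately (-1.4, -1.9), which lies in quadrant Q3. The divergence there is about +3, positive as expected for a source.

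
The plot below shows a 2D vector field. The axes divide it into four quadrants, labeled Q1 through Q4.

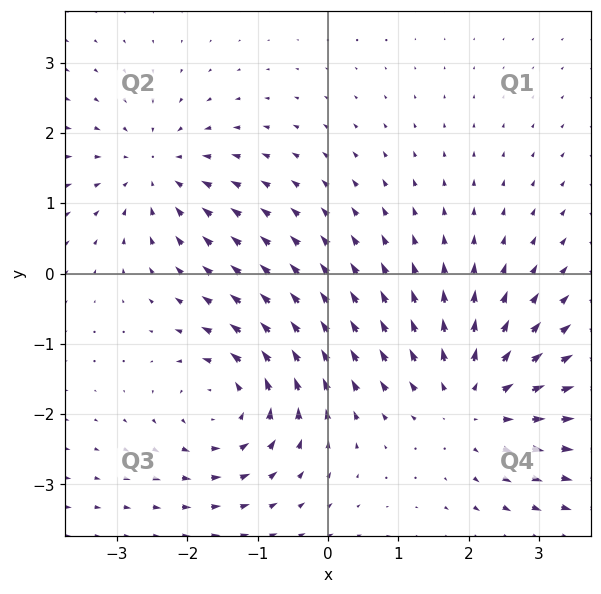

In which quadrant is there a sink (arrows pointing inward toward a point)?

Q2

The sink sits at approximately (-2.4, 1.5), which lies in quadrant Q2. The divergence there is about -4, negative as expected for a sink.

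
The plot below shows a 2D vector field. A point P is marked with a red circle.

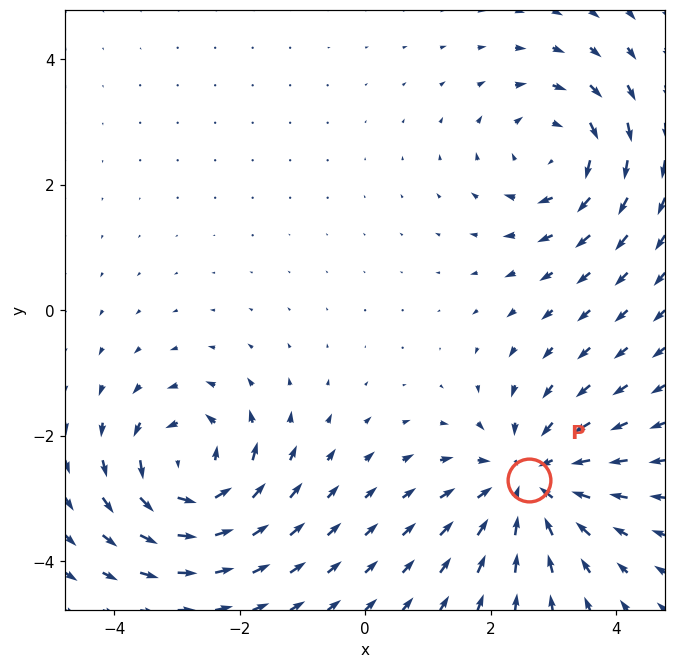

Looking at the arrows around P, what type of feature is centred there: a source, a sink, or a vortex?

At P (2.6, -2.7) the arrows converge inward. Divergence about -4, curl ≈0 — negative divergence with near-zero curl is a sink.

sink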